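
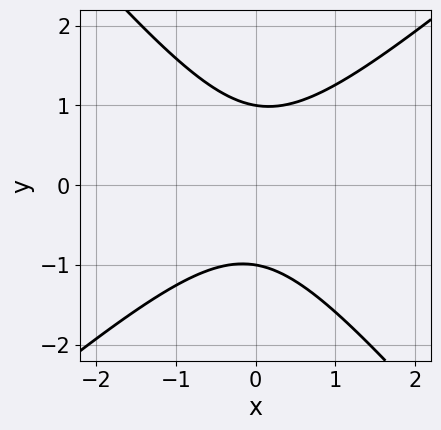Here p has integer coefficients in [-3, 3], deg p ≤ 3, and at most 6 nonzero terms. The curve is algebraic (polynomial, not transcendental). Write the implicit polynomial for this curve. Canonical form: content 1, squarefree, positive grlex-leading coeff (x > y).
3*x^2 - x*y - 3*y^2 + 3

First, the degree is 2 — a generic line meets the curve in up to 2 points.
Next, reading off the gridlines: the curve avoids every integer x-axis point in the box; the y-axis gridline crossings are at y ∈ {-1, 1}.
Finally, matching integer coefficients to the picture gives p.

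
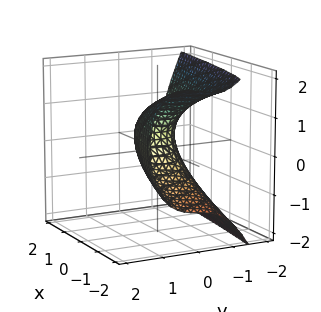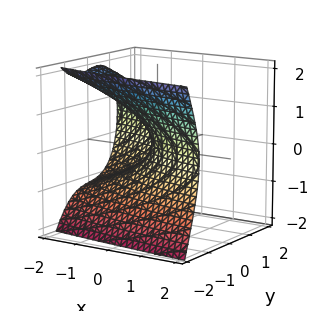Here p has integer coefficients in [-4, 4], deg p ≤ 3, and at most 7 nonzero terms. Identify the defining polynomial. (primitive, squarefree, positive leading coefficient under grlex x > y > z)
3*y^3 - y*z + 3*z^2 + 3*x - 2*z

The degree is 3 — no degree-2 surface has this shape.
From the visible intercepts: it crosses the x-axis at the gridline x = 0; one y-axis crossing is at y = 0; one z-axis crossing is at z = 0.
Together with the visible shape, these determine p as stated.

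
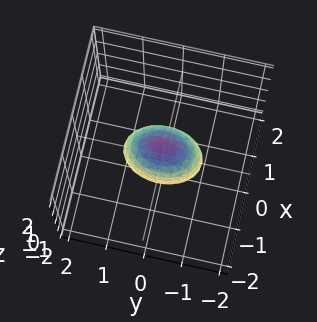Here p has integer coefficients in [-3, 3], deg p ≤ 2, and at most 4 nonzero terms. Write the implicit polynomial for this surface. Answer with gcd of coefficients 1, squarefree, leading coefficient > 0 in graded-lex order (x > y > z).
1. deg p = 2. Bounded and convex; a quadric.
2. Symmetries: the y ↦ −y reflection is a symmetry, so y appears only in even powers; mirror symmetry z ↦ −z ⇒ only even powers of z; mirror symmetry x ↦ −x ⇒ only even powers of x.
3. Reading off the gridlines: among the integer gridlines, it crosses the y-axis at y ∈ {-1, 1}; the z-axis gridline crossings are at z ∈ {-1, 1}.
4. Fitting integer coefficients to these (and the overall shape) gives p.

2*x^2 + y^2 + z^2 - 1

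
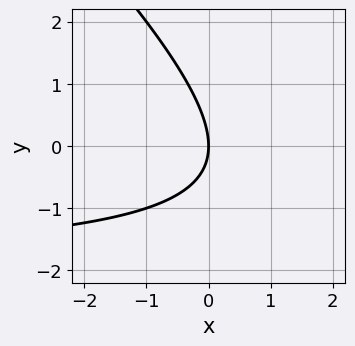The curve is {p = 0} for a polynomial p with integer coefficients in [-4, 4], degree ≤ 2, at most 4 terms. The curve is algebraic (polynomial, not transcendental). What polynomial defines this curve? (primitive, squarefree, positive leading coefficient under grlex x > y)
x*y + y^2 + 2*x

1. deg p = 2. A generic line meets the curve in up to 2 points.
2. Checking where it meets the axes: it crosses the y-axis at the gridline y = 0; it crosses the x-axis at the gridline x = 0.
3. Together with the visible shape, these determine p as stated.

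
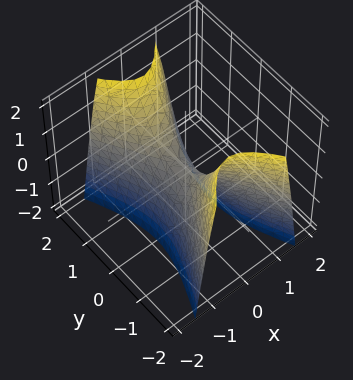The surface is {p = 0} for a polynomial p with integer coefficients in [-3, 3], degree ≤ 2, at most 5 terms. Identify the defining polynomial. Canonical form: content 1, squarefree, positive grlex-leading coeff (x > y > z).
3*x^2 - y^2 + z

deg p = 2. A hyperbolic paraboloid; a quadric.
Symmetries: it's symmetric under y → −y, forcing even powers of y; mirror symmetry x ↦ −x ⇒ only even powers of x.
From the axis intercepts and sections: it meets the y-axis at y = 0 (among the integer gridlines); it meets the z-axis at z = 0 (among the integer gridlines); it crosses the x-axis at the gridline x = 0.
Solving for integer coefficients yields p as stated.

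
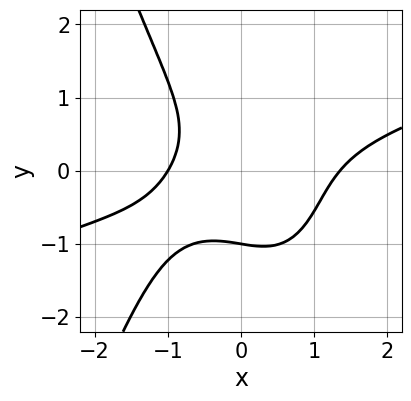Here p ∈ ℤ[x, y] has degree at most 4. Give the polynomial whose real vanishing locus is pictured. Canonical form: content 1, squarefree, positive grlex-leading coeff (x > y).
deg p = 4. The shape is more complex than any degree-3 curve.
From the visible intercepts: one x-axis crossing is at x = -1; one y-axis crossing is at y = -1.
Assembling these constraints gives the stated polynomial.

x^4 - 3*x^3*y - 2*y^3 - x - 2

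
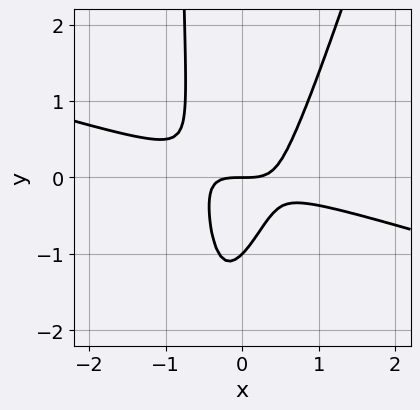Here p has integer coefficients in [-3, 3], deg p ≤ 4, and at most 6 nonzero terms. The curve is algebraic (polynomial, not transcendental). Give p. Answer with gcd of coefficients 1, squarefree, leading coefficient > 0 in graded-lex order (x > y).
(a) The degree is 3 — no degree-2 curve has this shape.
(b) Against the integer gridlines: among the integer gridlines, it crosses the y-axis at y ∈ {-1, 0}; it crosses the x-axis at the gridline x = 0.
(c) Together with the visible shape, these determine p as stated.

x^3 + 3*x^2*y - x*y^2 - y^2 - y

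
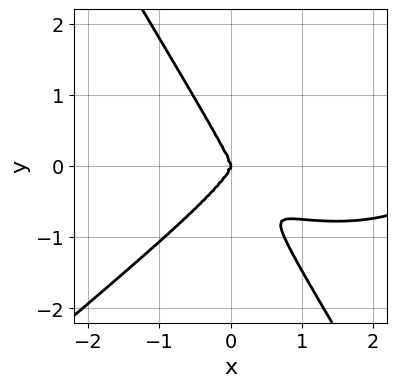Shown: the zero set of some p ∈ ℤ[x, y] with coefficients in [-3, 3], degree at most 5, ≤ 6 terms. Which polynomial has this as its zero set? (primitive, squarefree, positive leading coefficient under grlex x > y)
(a) deg p = 4. A generic line meets the curve in up to 4 points.
(b) Checking where it meets the axes: it meets the y-axis at y = 0 (among the integer gridlines); it crosses the x-axis at the gridline x = 0.
(c) These observations pin down the coefficients.

x^4 + 3*x^2*y^2 - 3*x*y^3 - 3*y^4 - 3*x^3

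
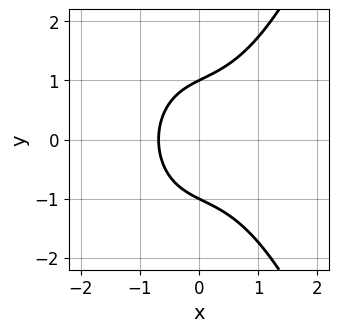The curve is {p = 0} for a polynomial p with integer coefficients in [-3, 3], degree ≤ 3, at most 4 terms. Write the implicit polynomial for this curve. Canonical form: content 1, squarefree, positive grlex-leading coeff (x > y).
x^3 - y^2 + x + 1

1. deg p = 3.
2. Symmetries: mirror symmetry y ↦ −y ⇒ only even powers of y.
3. Checking where it meets the axes: among the integer gridlines, it crosses the y-axis at y ∈ {-1, 1}.
4. These observations pin down the coefficients.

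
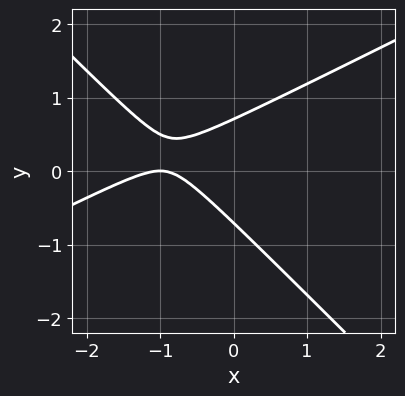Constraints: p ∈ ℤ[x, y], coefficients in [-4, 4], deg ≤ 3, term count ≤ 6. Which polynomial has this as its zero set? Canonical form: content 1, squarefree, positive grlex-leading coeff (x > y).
x^2 - x*y - 2*y^2 + 2*x + 1

deg p = 2. A generic line meets the curve in up to 2 points.
Reading off the gridlines: it meets the x-axis at x = -1 (among the integer gridlines).
Together with the visible shape, these determine p as stated.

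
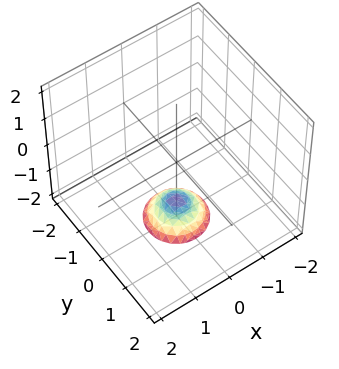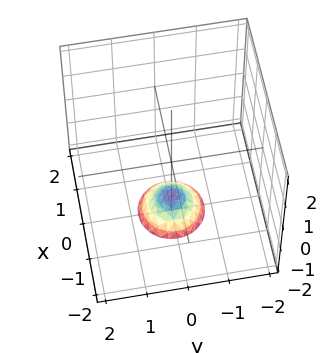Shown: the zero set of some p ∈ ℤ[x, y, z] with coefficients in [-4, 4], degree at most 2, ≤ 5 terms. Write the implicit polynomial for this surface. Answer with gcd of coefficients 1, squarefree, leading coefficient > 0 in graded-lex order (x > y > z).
2*x^2 + 2*y^2 + 2*z + 3

Degree: no degree-1 surface has this shape, so deg p = 2.
By symmetry, the surface is invariant under rotation about z: p = q(x² + y², z).
Reading off the gridlines: it misses every integer gridline on the x-axis; a circular section at z = -2 has radius between 0 and 1; no y-intercept at any integer in the box.
Putting this together gives p.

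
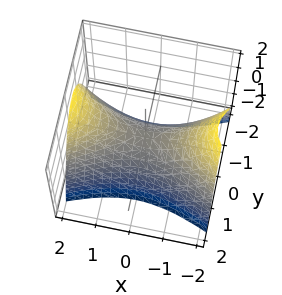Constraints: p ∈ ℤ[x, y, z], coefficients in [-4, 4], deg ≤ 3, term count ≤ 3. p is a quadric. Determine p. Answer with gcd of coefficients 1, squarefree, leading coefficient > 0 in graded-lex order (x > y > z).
x^2 - 3*y^2 - 2*z

First, the degree is 2 — a saddle surface; a quadric.
Then, symmetries: the x ↦ −x reflection is a symmetry, so x appears only in even powers; it's symmetric under y → −y, forcing even powers of y.
Then, from the visible intercepts: it crosses the x-axis at the gridline x = 0; it meets the y-axis at y = 0 (among the integer gridlines); one z-axis crossing is at z = 0.
Finally, together with the visible shape, these determine p as stated.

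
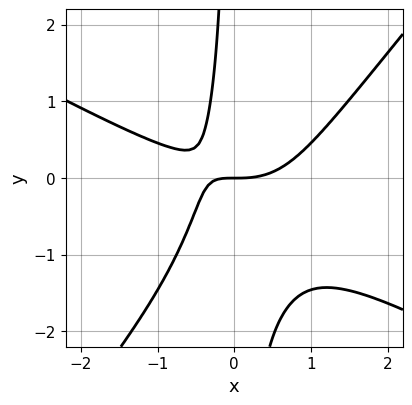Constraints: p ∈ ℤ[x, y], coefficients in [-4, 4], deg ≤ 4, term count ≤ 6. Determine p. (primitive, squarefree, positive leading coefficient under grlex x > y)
2*x^3 + 2*x^2*y - 3*x*y^2 - 3*x*y - 2*y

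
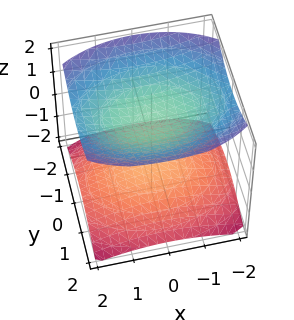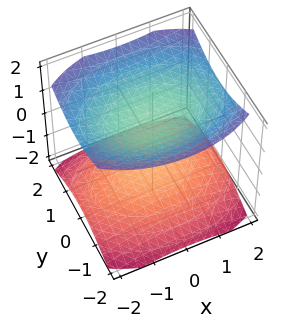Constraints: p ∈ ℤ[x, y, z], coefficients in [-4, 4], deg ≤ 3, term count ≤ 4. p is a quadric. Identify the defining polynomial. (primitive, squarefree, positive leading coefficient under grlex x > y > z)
(a) I count 2 distinct pieces.
(b) The degree is 2 — two sheets facing apart; a quadric.
(c) Symmetries: mirror symmetry z ↦ −z ⇒ only even powers of z; the x ↦ −x reflection is a symmetry, so x appears only in even powers; mirror symmetry y ↦ −y ⇒ only even powers of y.
(d) Observable constraints: the surface avoids every integer x-axis point in the box; among the integer gridlines, it crosses the z-axis at z ∈ {-1, 1}.
(e) Solving for integer coefficients yields p as stated.

x^2 + 2*y^2 - 3*z^2 + 3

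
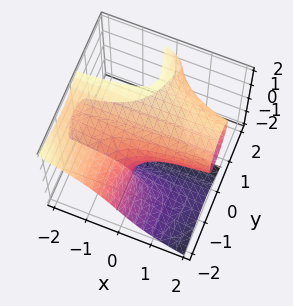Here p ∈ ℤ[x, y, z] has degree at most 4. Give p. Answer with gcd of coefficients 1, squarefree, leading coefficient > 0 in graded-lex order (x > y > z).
1. The degree is 3 — the shape is more complex than any degree-2 surface.
2. Observable constraints: it meets the z-axis at z = 0 (among the integer gridlines); the visible y-axis segment lies entirely on the surface; every point of the x-axis in the box is on the surface.
3. Matching integer coefficients to the picture gives p.

2*x*y^2 + y^2*z + z^3 - 2*y*z - 3*z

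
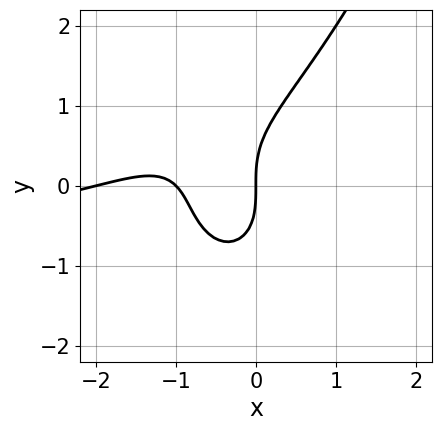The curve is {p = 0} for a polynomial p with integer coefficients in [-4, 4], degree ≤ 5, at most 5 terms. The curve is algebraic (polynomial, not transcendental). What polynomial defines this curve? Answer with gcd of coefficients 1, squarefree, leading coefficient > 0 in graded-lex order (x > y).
x^3*y + x^3 - y^3 + 3*x^2 + 2*x

The degree is 4 — the shape is more complex than any degree-3 curve.
Reading off the gridlines: one y-axis crossing is at y = 0; among the integer gridlines, it crosses the x-axis at x ∈ {-2, -1, 0}.
Together with the visible shape, these determine p as stated.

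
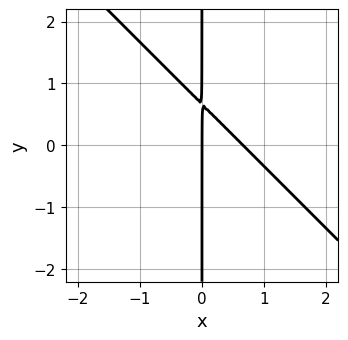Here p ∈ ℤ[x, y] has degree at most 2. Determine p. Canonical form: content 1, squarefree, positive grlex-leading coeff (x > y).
(a) The degree is 2 — no degree-1 curve has this shape.
(b) From the axis intercepts and sections: it meets the x-axis at x = 0 (among the integer gridlines); every point of the y-axis in the box is on the curve.
(c) Matching integer coefficients to the picture gives p.

3*x^2 + 3*x*y - 2*x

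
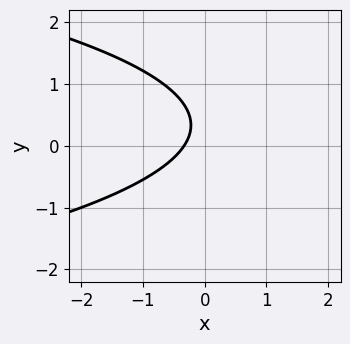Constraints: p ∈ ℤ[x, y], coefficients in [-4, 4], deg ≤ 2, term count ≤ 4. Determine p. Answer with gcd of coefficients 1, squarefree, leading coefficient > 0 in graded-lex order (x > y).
3*y^2 + 3*x - 2*y + 1

1. The degree is 2 — no degree-1 curve has this shape.
2. Checking where it meets the axes: it misses every integer gridline on the y-axis.
3. These observations pin down the coefficients.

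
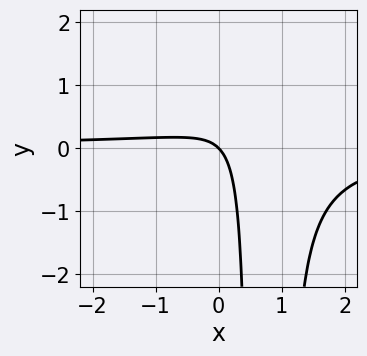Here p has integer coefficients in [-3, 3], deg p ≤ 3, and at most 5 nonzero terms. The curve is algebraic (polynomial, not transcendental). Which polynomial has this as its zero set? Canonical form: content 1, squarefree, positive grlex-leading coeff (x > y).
2*x^2*y - 3*x*y + x + y

Degree: a generic line meets the curve in up to 3 points, so deg p = 3.
From the visible intercepts: one x-axis crossing is at x = 0; it crosses the y-axis at the gridline y = 0.
Together with the visible shape, these determine p as stated.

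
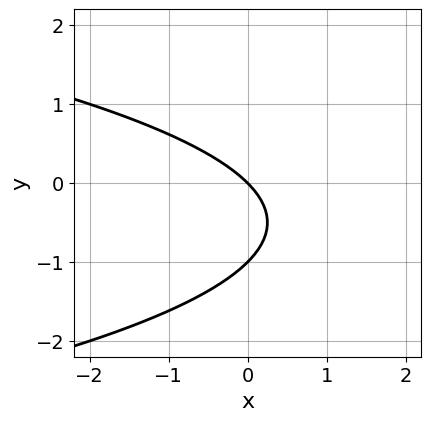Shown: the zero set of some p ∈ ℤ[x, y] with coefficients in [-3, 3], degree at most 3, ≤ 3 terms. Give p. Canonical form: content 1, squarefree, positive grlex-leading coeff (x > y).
y^2 + x + y

(a) The degree is 2 — a generic line meets the curve in up to 2 points.
(b) Observable constraints: the y-axis gridline crossings are at y ∈ {-1, 0}; it crosses the x-axis at the gridline x = 0.
(c) Together with the visible shape, these determine p as stated.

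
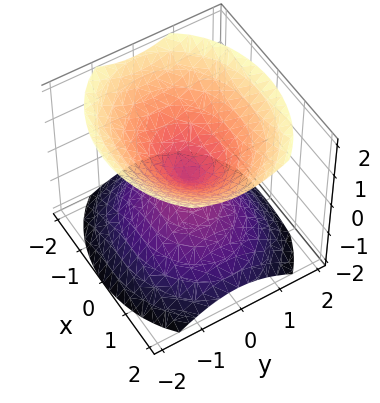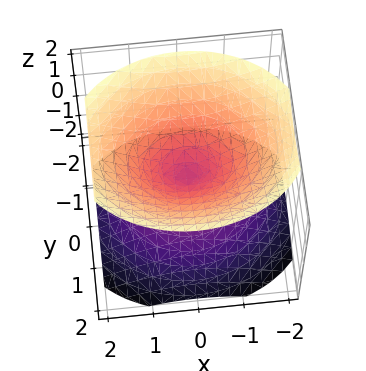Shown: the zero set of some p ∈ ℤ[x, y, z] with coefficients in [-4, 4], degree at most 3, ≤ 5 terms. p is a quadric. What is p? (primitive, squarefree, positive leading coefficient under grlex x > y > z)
(a) I count 2 distinct pieces. Treating them together as one polynomial.
(b) The degree is 2 — two nappes meeting at a single point; a quadric.
(c) Symmetries: the y ↦ −y reflection is a symmetry, so y appears only in even powers; the x ↦ −x reflection is a symmetry, so x appears only in even powers; it's symmetric under z → −z, forcing even powers of z.
(d) From the visible intercepts: it crosses the y-axis at the gridline y = 0; it crosses the z-axis at the gridline z = 0.
(e) The integer polynomial consistent with all of this is the stated p.

2*x^2 + 3*y^2 - 3*z^2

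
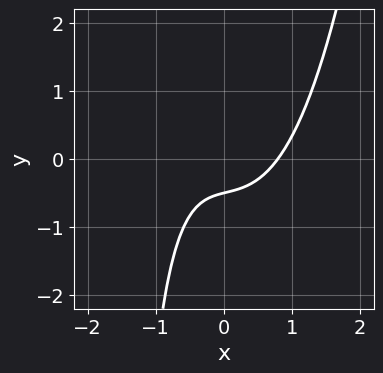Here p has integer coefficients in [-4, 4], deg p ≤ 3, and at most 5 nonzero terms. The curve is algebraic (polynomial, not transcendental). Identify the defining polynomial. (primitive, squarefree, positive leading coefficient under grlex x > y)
2*x^3 - x*y - 2*y - 1

1. deg p = 3. A generic line meets the curve in up to 3 points.
2. The integer polynomial consistent with all of this is the stated p.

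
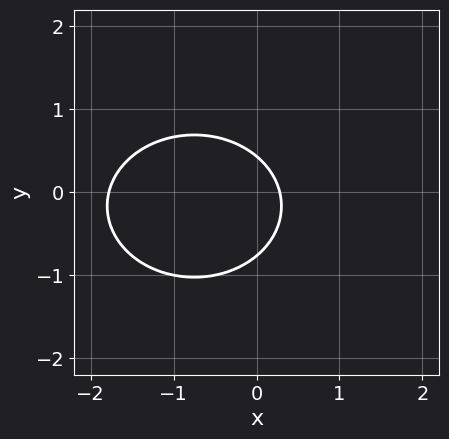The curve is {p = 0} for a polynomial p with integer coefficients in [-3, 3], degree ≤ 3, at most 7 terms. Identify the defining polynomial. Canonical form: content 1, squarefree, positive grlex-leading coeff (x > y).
(a) The degree is 2 — the shape is more complex than any degree-1 curve.
(b) Solving for integer coefficients yields p as stated.

2*x^2 + 3*y^2 + 3*x + y - 1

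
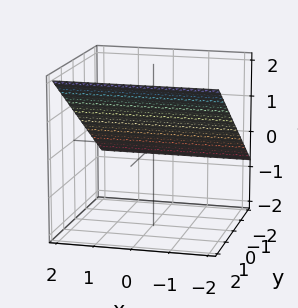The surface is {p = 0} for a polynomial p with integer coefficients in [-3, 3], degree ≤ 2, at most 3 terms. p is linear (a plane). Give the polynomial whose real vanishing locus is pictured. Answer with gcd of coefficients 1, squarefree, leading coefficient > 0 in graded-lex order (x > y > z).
2*y - 3*z + 2

1. deg p = 1. The surface is flat (a plane).
2. Checking where it meets the axes: it crosses the y-axis at the gridline y = -1; it misses every integer gridline on the x-axis.
3. These observations pin down the coefficients.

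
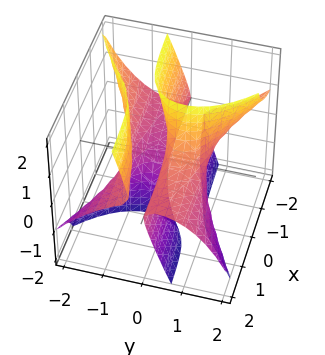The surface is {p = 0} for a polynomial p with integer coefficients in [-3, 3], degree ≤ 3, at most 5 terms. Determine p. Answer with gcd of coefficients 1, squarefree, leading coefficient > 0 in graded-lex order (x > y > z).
1. deg p = 3. A generic line meets the surface in up to 3 points.
2. Observable constraints: among the integer gridlines, it crosses the y-axis at y ∈ {-1, 0, 1}; the visible x-axis segment lies entirely on the surface; the visible z-axis segment lies entirely on the surface.
3. The integer polynomial consistent with all of this is the stated p.

3*x*y*z + x*z^2 + 2*y^3 - 2*y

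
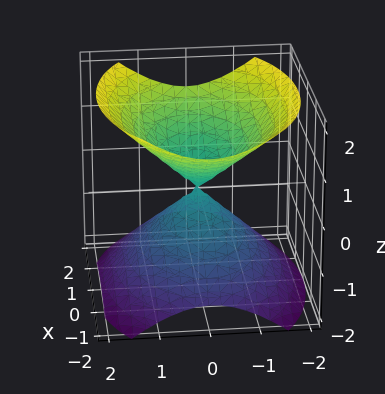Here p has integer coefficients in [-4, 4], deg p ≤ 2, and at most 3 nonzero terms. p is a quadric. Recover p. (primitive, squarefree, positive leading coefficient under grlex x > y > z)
x^2 + 2*y^2 - 2*z^2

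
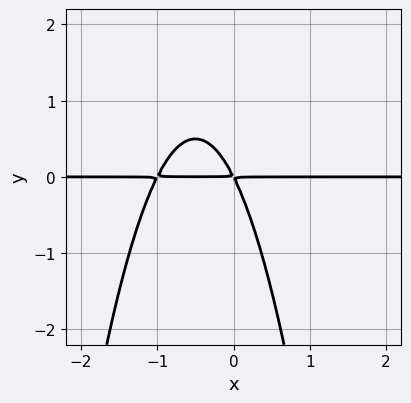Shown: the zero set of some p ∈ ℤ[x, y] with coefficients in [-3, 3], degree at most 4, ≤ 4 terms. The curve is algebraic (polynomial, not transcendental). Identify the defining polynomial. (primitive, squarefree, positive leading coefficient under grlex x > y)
2*x^2*y + 2*x*y + y^2

deg p = 3.
From the axis intercepts and sections: the visible x-axis segment lies entirely on the curve.
Putting this together gives p.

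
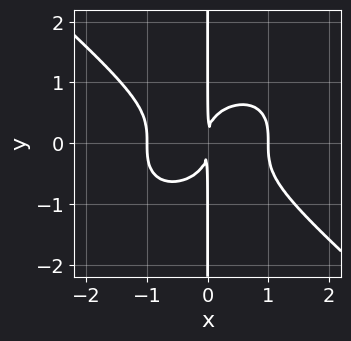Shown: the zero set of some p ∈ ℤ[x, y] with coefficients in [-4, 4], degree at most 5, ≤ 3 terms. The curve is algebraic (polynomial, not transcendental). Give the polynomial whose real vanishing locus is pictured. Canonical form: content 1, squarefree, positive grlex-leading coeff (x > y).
(a) deg p = 4. The shape is more complex than any degree-3 curve.
(b) Reading off the gridlines: the visible y-axis segment lies entirely on the curve; the x-axis gridline crossings are at x ∈ {-1, 1}.
(c) The integer polynomial consistent with all of this is the stated p.

2*x^4 + 3*x*y^3 - 2*x^2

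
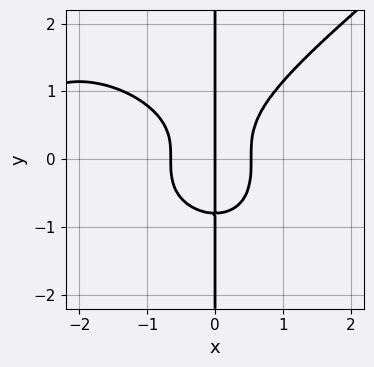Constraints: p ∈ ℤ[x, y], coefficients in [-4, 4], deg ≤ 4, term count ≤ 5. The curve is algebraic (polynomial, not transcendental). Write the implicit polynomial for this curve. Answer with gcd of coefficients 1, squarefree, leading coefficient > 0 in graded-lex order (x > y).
(a) deg p = 4.
(b) Reading off the gridlines: every point of the y-axis in the box is on the curve; one x-axis crossing is at x = 0.
(c) Putting this together gives p.

x^4 - 2*x*y^3 + 3*x^3 - x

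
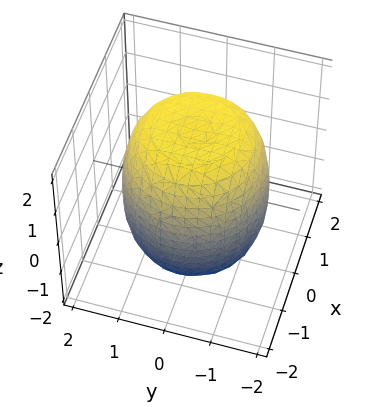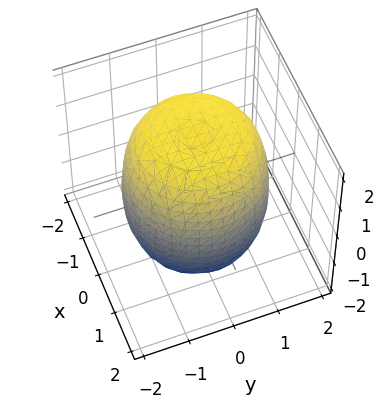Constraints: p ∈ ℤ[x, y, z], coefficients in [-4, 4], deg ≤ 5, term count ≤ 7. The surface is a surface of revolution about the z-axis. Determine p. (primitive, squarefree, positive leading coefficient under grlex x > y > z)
First, the degree is 4 — the shape is more complex than any degree-3 surface.
Next, symmetry: the z-axis is an axis of rotation, so x and y enter only as x² + y².
Next, observable constraints: a circular section at z = 0 has radius between 1 and 2.
Finally, matching integer coefficients to the picture gives p.

x^4 + 2*x^2*y^2 + y^4 - x^2 - y^2 + z^2 - 3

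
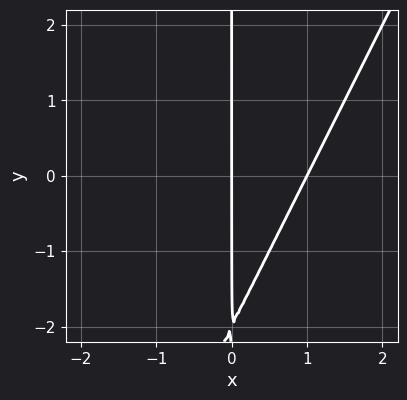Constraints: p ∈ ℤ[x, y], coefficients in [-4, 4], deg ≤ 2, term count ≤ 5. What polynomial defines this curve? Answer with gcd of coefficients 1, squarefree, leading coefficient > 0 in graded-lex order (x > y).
2*x^2 - x*y - 2*x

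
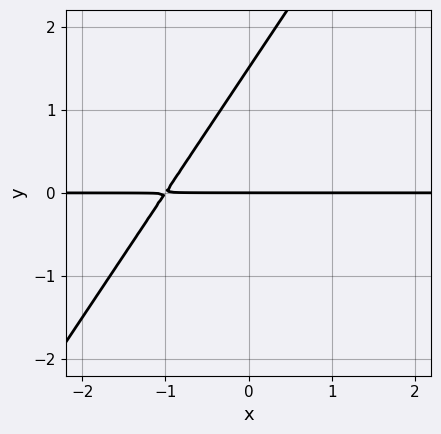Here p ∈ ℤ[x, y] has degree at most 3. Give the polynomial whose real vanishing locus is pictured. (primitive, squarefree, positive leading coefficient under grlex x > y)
3*x*y - 2*y^2 + 3*y

(a) The degree is 2 — no degree-1 curve has this shape.
(b) From the visible intercepts: the visible x-axis segment lies entirely on the curve; it crosses the y-axis at the gridline y = 0.
(c) Fitting integer coefficients to these (and the overall shape) gives p.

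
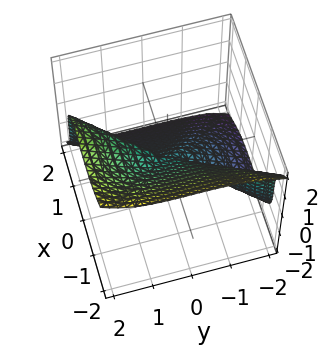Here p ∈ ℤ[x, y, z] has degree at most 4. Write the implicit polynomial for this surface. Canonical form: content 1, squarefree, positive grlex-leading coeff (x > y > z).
3*x^3 - y^3 + 3*z^3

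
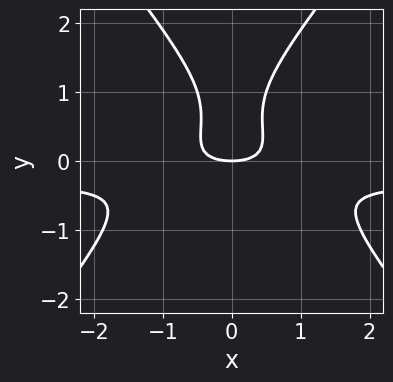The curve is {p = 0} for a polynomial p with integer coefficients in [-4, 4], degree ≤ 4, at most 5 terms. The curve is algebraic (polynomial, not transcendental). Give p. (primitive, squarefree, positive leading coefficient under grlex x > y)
3*x^2*y - 2*y^3 + x^2 + 3*y^2 - 2*y

First, deg p = 3.
Then, symmetries: mirror symmetry x ↦ −x ⇒ only even powers of x.
Then, from the visible intercepts: it meets the y-axis at y = 0 (among the integer gridlines); it meets the x-axis at x = 0 (among the integer gridlines).
Finally, assembling these constraints gives the stated polynomial.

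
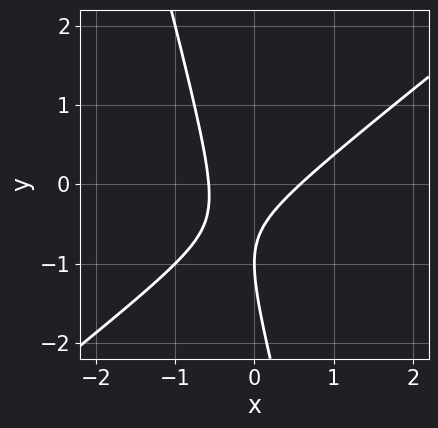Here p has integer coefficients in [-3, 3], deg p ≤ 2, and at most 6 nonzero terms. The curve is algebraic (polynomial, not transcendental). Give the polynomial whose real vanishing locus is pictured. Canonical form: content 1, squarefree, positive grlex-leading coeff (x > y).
3*x^2 - 3*x*y - y^2 - 2*y - 1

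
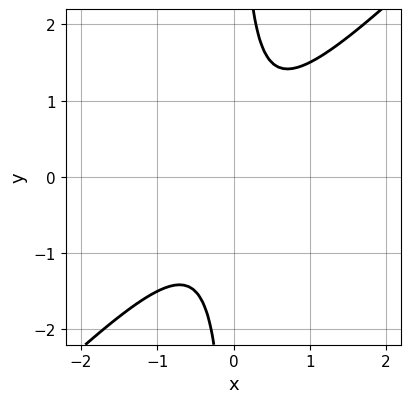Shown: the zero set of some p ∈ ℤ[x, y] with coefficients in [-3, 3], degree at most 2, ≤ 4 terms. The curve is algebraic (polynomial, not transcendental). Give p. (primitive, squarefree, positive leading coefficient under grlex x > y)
First, the degree is 2 — a generic line meets the curve in up to 2 points.
Next, reading off the gridlines: no x-intercept at any integer in the box; it misses every integer gridline on the y-axis.
Finally, putting this together gives p.

2*x^2 - 2*x*y + 1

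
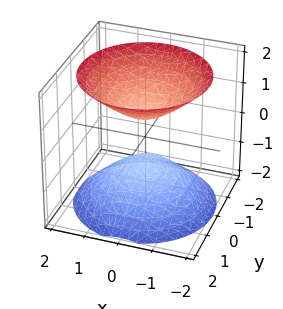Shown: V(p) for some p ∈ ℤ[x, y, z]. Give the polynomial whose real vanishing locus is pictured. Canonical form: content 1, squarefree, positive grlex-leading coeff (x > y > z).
(a) I count 2 distinct pieces. Treating them together as one polynomial.
(b) Degree: two separate bowl-shaped sheets opening away from each other; a quadric, so deg p = 2.
(c) Symmetries: mirror symmetry z ↦ −z ⇒ only even powers of z; the surface is invariant under rotation about z: p = q(x² + y², z).
(d) Against the integer gridlines: it misses every integer gridline on the x-axis; a circular section at z = -2 has radius between 1 and 2.
(e) Putting this together gives p.

2*x^2 + 2*y^2 - 2*z^2 + 1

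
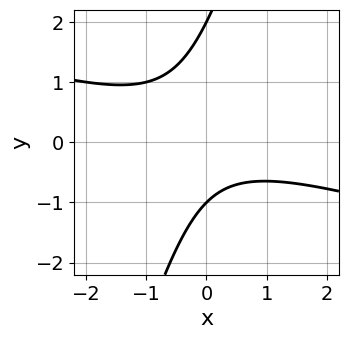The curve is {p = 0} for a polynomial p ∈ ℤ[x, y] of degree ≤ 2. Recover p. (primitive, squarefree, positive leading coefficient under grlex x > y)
x^2 + 3*x*y - y^2 + y + 2

1. The degree is 2 — the shape is more complex than any degree-1 curve.
2. From the visible intercepts: no x-intercept at any integer in the box; the y-axis gridline crossings are at y ∈ {-1, 2}.
3. Putting this together gives p.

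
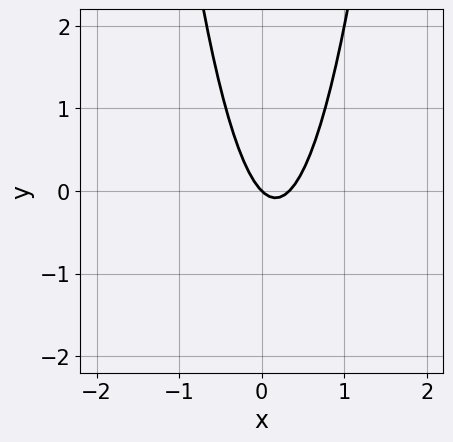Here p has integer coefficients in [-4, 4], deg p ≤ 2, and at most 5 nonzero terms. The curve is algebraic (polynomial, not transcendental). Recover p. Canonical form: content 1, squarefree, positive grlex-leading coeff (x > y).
First, degree: no degree-1 curve has this shape, so deg p = 2.
Next, from the axis intercepts and sections: it meets the x-axis at x = 0 (among the integer gridlines); it meets the y-axis at y = 0 (among the integer gridlines).
Finally, matching integer coefficients to the picture gives p.

3*x^2 - x - y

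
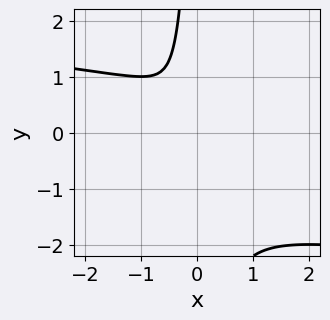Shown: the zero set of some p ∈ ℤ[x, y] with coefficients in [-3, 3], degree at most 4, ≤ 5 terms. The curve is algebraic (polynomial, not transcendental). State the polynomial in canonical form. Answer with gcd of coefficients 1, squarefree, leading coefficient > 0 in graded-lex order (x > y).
(a) The degree is 4 — no degree-3 curve has this shape.
(b) Solving for integer coefficients yields p as stated.

x*y^3 + x*y^2 + x^2 + y^2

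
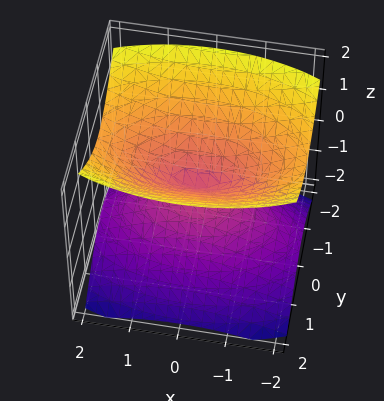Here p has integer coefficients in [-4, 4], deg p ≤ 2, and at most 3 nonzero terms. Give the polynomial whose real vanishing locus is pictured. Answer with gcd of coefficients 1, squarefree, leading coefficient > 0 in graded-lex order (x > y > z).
First, there are 2 components. Treating them together as one polynomial.
Then, the degree is 2 — two nappes meeting at a single point; a quadric.
Next, symmetries: the y ↦ −y reflection is a symmetry, so y appears only in even powers; the x ↦ −x reflection is a symmetry, so x appears only in even powers; mirror symmetry z ↦ −z ⇒ only even powers of z.
Then, from the axis intercepts and sections: one y-axis crossing is at y = 0; it meets the z-axis at z = 0 (among the integer gridlines); it crosses the x-axis at the gridline x = 0.
Finally, these observations pin down the coefficients.

x^2 + 3*y^2 - 3*z^2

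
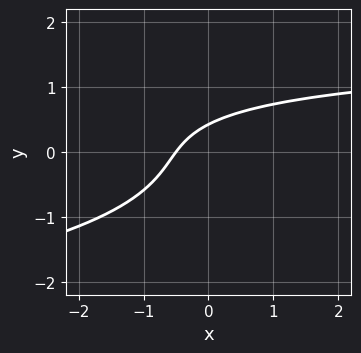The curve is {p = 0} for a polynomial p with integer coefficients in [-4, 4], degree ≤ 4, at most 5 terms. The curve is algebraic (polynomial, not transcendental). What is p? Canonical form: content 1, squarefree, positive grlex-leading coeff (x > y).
2*y^3 + x*y - 2*x + 2*y - 1

1. Degree: the shape is more complex than any degree-2 curve, so deg p = 3.
2. Matching integer coefficients to the picture gives p.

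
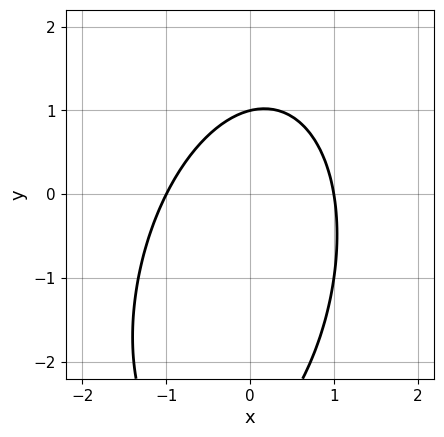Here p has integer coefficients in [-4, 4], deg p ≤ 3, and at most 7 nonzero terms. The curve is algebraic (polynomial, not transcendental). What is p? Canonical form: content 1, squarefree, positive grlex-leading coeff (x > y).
3*x^2 - x*y + y^2 + 2*y - 3

deg p = 2.
Reading off the gridlines: one y-axis crossing is at y = 1; among the integer gridlines, it crosses the x-axis at x ∈ {-1, 1}.
The integer polynomial consistent with all of this is the stated p.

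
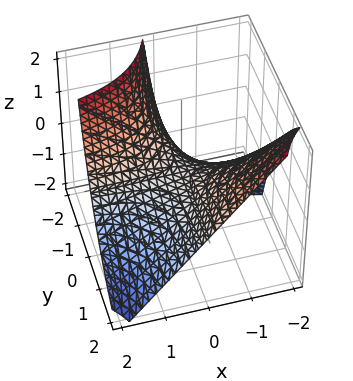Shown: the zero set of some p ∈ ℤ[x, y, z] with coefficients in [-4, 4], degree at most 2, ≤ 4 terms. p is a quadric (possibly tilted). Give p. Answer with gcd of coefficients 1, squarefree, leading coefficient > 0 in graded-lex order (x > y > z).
First, the degree is 2 — the shape is more complex than any degree-1 surface.
Next, observable constraints: one z-axis crossing is at z = 0; the visible x-axis segment lies entirely on the surface; every point of the y-axis in the box is on the surface.
Finally, the integer polynomial consistent with all of this is the stated p.

3*x*y + y*z + 3*z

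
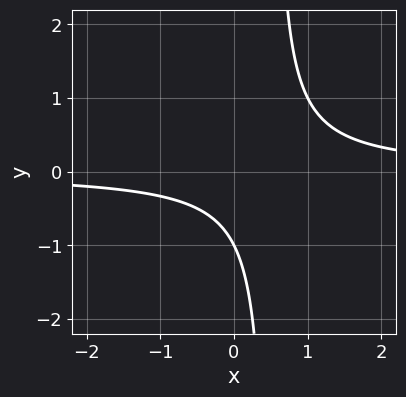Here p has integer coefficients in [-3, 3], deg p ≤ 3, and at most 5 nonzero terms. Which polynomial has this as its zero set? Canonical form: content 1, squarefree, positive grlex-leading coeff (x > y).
The degree is 2 — a generic line meets the curve in up to 2 points.
Observable constraints: it crosses the y-axis at the gridline y = -1; the curve avoids every integer x-axis point in the box.
The integer polynomial consistent with all of this is the stated p.

2*x*y - y - 1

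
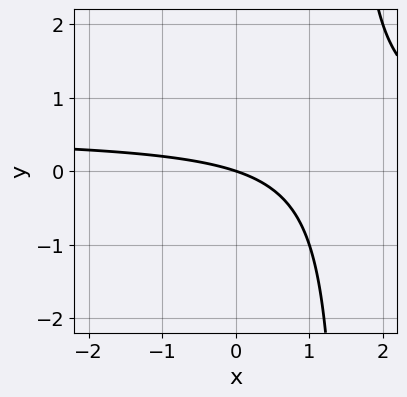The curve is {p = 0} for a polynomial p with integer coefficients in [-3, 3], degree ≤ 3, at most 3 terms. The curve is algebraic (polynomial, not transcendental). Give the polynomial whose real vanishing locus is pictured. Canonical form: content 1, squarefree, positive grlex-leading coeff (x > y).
2*x*y - x - 3*y

1. Degree: no degree-1 curve has this shape, so deg p = 2.
2. Checking where it meets the axes: it crosses the x-axis at the gridline x = 0; it meets the y-axis at y = 0 (among the integer gridlines).
3. Solving for integer coefficients yields p as stated.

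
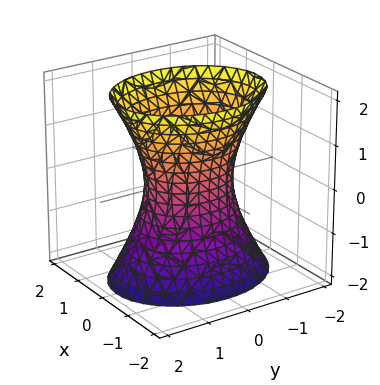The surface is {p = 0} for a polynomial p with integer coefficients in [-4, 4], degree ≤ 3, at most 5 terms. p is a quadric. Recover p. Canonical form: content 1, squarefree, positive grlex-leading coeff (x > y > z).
Degree: an hourglass — one-sheet hyperboloid; a quadric, so deg p = 2.
Symmetries: the z ↦ −z reflection is a symmetry, so z appears only in even powers; mirror symmetry x ↦ −x ⇒ only even powers of x; mirror symmetry y ↦ −y ⇒ only even powers of y.
Checking where it meets the axes: among the integer gridlines, it crosses the y-axis at y ∈ {-1, 1}; no z-intercept at any integer in the box.
Assembling these constraints gives the stated polynomial.

3*x^2 + 2*y^2 - z^2 - 2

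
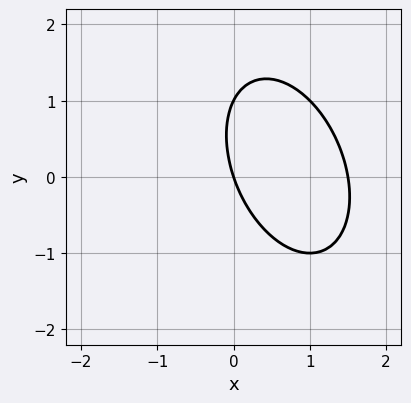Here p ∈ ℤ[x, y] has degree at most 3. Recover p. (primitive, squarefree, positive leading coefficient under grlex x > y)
First, deg p = 2.
Next, from the axis intercepts and sections: one x-axis crossing is at x = 0; the y-axis gridline crossings are at y ∈ {0, 1}.
Finally, together with the visible shape, these determine p as stated.

2*x^2 + x*y + y^2 - 3*x - y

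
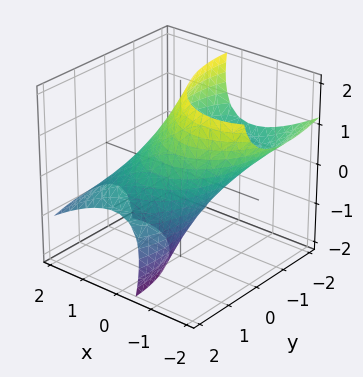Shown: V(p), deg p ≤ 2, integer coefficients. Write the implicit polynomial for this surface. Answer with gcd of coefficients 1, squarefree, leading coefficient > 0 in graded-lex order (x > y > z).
2*x^2 + 3*x*z + y^2 + 2*y*z + z^2 - 3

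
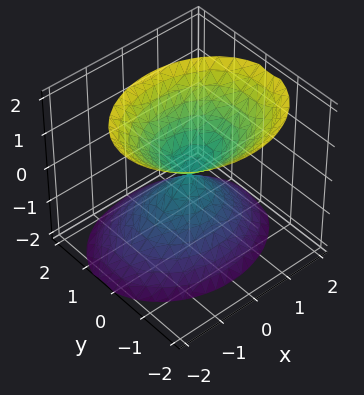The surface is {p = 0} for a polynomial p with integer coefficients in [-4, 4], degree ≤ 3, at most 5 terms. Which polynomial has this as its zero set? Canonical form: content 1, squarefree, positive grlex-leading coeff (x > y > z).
2*x^2 + 3*y^2 + y*z - 2*z^2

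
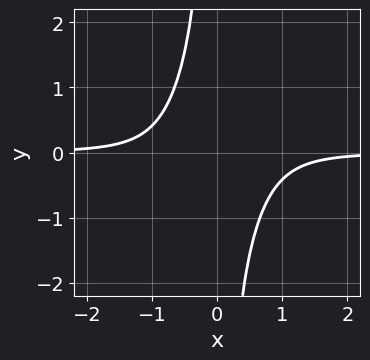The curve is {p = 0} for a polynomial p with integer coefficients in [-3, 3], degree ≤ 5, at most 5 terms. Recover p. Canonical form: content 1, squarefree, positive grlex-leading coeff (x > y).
1. Degree: a generic line meets the curve in up to 4 points, so deg p = 4.
2. From the visible intercepts: no x-intercept at any integer in the box; it misses every integer gridline on the y-axis.
3. Assembling these constraints gives the stated polynomial.

2*x^3*y - x^2*y^2 + 1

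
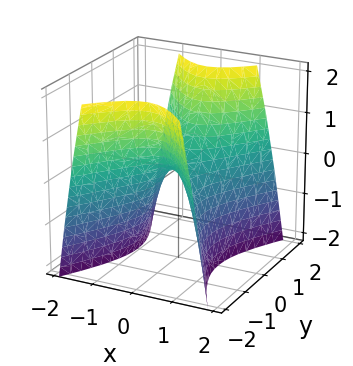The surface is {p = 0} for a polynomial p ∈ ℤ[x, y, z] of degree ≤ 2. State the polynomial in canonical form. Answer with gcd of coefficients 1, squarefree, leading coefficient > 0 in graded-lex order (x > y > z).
2*x^2 - y^2 + z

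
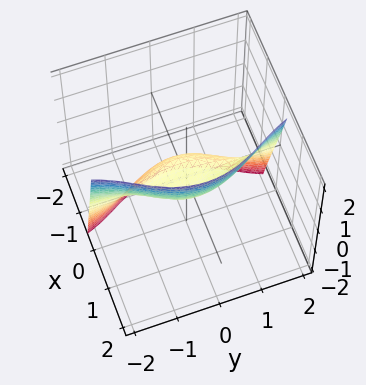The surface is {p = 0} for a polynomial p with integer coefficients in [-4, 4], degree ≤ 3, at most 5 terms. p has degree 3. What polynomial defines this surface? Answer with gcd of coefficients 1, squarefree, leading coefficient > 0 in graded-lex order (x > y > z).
x^3 + x*y^2 - z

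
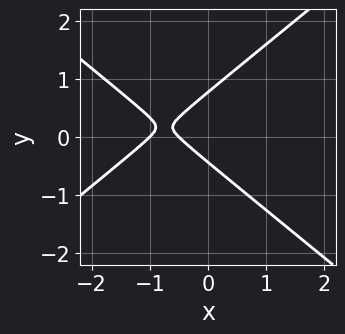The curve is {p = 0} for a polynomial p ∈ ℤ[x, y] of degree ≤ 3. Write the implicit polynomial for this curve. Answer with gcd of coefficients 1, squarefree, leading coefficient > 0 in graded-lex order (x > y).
(a) The degree is 2 — no degree-1 curve has this shape.
(b) Against the integer gridlines: it crosses the x-axis at the gridline x = -1.
(c) Together with the visible shape, these determine p as stated.

2*x^2 - 3*y^2 + 3*x + y + 1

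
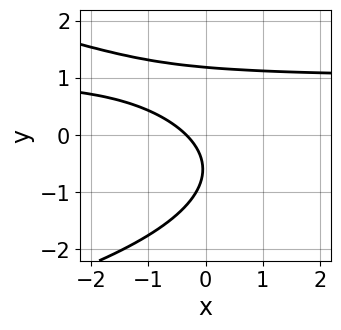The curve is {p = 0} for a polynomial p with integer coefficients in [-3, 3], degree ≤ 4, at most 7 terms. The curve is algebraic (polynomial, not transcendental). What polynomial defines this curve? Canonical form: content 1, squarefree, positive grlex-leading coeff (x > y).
First, deg p = 3.
Finally, the integer polynomial consistent with all of this is the stated p.

2*y^3 + 3*x*y - 3*x - 2*y - 1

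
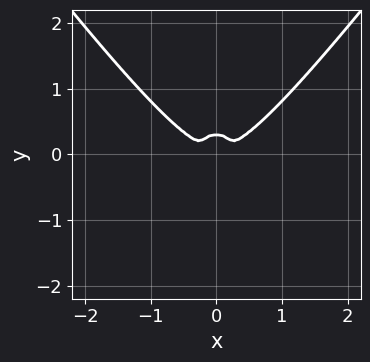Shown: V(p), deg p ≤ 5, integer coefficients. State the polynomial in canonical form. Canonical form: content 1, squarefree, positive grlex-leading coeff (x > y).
3*x^4 - y^4 - 2*x^2*y - 3*y^3 + y^2

First, degree: the shape is more complex than any degree-3 curve, so deg p = 4.
Next, symmetries: it's symmetric under x → −x, forcing even powers of x.
Finally, these observations pin down the coefficients.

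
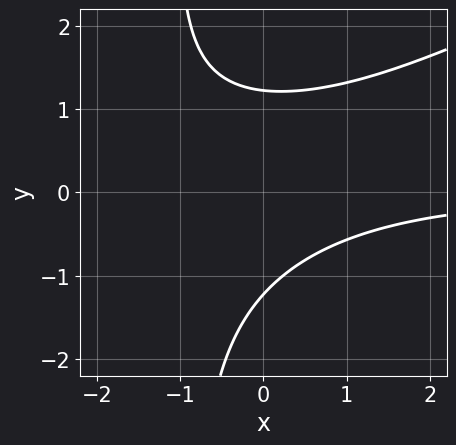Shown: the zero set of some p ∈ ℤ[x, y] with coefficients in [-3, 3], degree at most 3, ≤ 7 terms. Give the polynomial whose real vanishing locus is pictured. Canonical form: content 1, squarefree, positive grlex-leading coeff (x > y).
x^2*y - 2*x*y^2 + 2*x*y - 2*y^2 + 3

deg p = 3. A generic line meets the curve in up to 3 points.
From the axis intercepts and sections: it misses every integer gridline on the x-axis.
Fitting integer coefficients to these (and the overall shape) gives p.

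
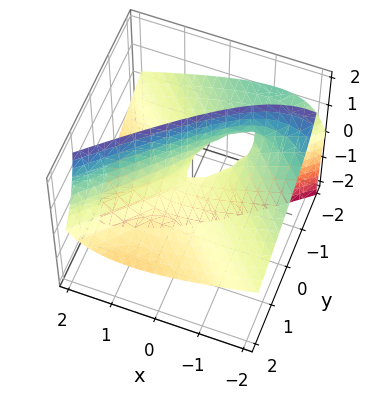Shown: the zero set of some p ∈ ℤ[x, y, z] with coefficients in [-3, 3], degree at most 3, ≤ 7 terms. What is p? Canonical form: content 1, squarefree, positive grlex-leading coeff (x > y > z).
deg p = 2.
Observable constraints: it meets the x-axis at x = 0 (among the integer gridlines); it crosses the z-axis at the gridline z = 0; one y-axis crossing is at y = 0.
Matching integer coefficients to the picture gives p.

x^2 + 2*x*z - y^2 - 3*y*z - z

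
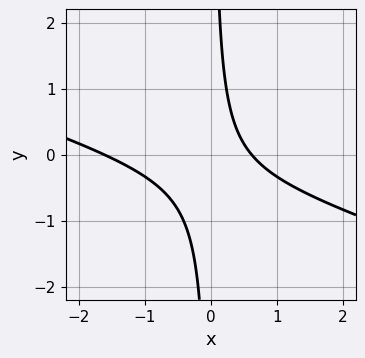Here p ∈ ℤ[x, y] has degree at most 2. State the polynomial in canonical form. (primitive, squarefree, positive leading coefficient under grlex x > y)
x^2 + 3*x*y + x - 1

First, the degree is 2 — no degree-1 curve has this shape.
Then, observable constraints: it misses every integer gridline on the y-axis.
Finally, the integer polynomial consistent with all of this is the stated p.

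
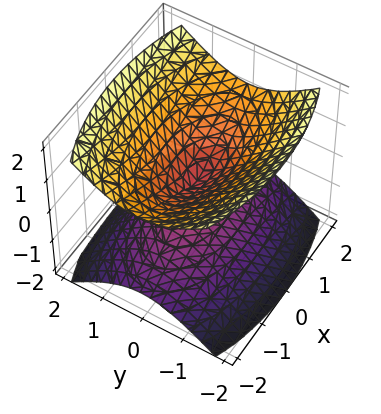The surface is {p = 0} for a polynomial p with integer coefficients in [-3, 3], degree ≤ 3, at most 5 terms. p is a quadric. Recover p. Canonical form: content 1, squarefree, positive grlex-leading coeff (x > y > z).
There are 2 components.
The degree is 2 — a double cone through the origin; a quadric.
Symmetries: it's symmetric under x → −x, forcing even powers of x; mirror symmetry y ↦ −y ⇒ only even powers of y; it's symmetric under z → −z, forcing even powers of z.
From the visible intercepts: it crosses the x-axis at the gridline x = 0; one y-axis crossing is at y = 0; one z-axis crossing is at z = 0.
Assembling these constraints gives the stated polynomial.

x^2 + 3*y^2 - 3*z^2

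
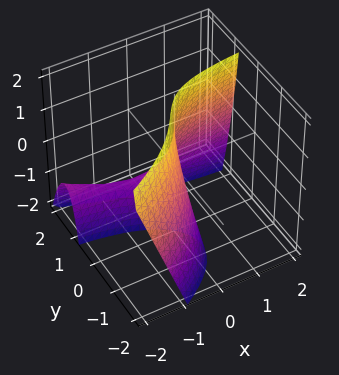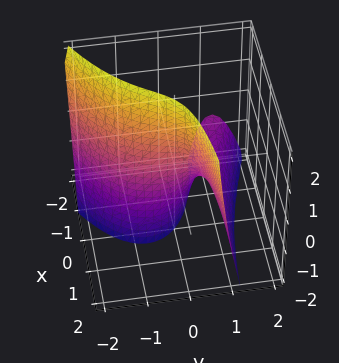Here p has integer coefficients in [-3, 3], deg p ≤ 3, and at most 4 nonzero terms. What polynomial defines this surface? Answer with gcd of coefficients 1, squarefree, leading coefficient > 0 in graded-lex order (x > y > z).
1. Degree: a generic line meets the surface in up to 3 points, so deg p = 3.
2. From the visible intercepts: every point of the z-axis in the box is on the surface; it meets the y-axis at y = 0 (among the integer gridlines); it meets the x-axis at x = 0 (among the integer gridlines).
3. Solving for integer coefficients yields p as stated.

y^3 + 2*x*y + y*z - 2*x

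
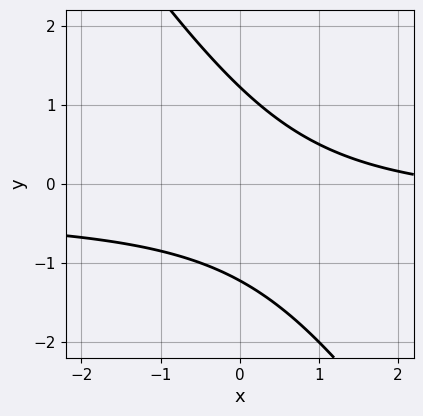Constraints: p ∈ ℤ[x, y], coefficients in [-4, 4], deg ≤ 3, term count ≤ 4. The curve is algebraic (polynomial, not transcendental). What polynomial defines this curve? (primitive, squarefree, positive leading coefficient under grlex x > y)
3*x*y + 2*y^2 + x - 3

1. The degree is 2 — the shape is more complex than any degree-1 curve.
2. From the axis intercepts and sections: it misses every integer gridline on the x-axis.
3. Matching integer coefficients to the picture gives p.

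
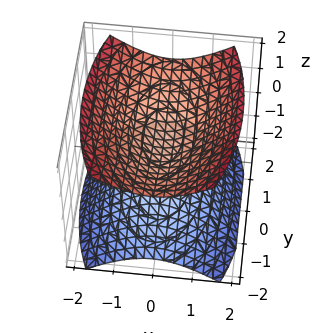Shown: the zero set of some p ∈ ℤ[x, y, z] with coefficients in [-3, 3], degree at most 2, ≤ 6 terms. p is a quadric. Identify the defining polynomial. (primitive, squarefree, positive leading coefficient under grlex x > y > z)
3*x^2 + y^2 - 3*z^2 + 1

(a) I count 2 distinct pieces.
(b) Degree: two separate bowl-shaped sheets opening away from each other; a quadric, so deg p = 2.
(c) Symmetries: it's symmetric under z → −z, forcing even powers of z; mirror symmetry y ↦ −y ⇒ only even powers of y; it's symmetric under x → −x, forcing even powers of x.
(d) Observable constraints: it misses every integer gridline on the x-axis; the surface avoids every integer y-axis point in the box.
(e) Matching integer coefficients to the picture gives p.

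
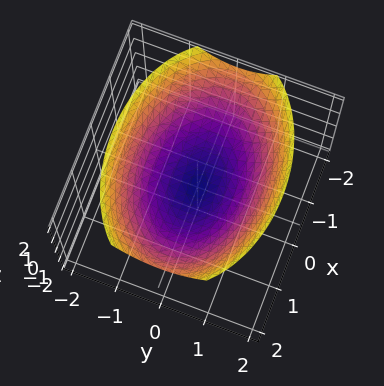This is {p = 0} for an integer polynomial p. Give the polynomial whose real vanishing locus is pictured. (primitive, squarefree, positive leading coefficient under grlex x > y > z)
1. The degree is 2 — a paraboloid; a quadric.
2. Symmetries: it's symmetric under y → −y, forcing even powers of y; it's symmetric under x → −x, forcing even powers of x.
3. From the visible intercepts: one y-axis crossing is at y = 0; it crosses the x-axis at the gridline x = 0; it meets the z-axis at z = 0 (among the integer gridlines).
4. Assembling these constraints gives the stated polynomial.

x^2 + 2*y^2 - 3*z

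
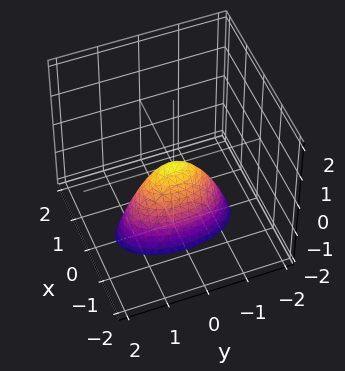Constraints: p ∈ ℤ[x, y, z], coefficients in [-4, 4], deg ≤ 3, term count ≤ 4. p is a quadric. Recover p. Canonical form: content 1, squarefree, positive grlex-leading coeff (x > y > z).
3*x^2 + y^2 + z

deg p = 2. A paraboloid; a quadric.
Symmetries: the y ↦ −y reflection is a symmetry, so y appears only in even powers; the x ↦ −x reflection is a symmetry, so x appears only in even powers.
Observable constraints: it crosses the x-axis at the gridline x = 0; it crosses the z-axis at the gridline z = 0.
Matching integer coefficients to the picture gives p.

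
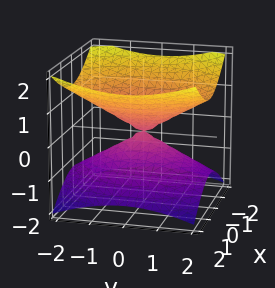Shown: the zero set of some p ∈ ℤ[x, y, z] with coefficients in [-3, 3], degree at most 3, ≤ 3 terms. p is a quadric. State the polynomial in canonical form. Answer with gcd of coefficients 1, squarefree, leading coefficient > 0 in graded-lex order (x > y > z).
deg p = 2. Two nappes meeting at a single point; a quadric.
Symmetries: the y ↦ −y reflection is a symmetry, so y appears only in even powers; it's symmetric under x → −x, forcing even powers of x; the z ↦ −z reflection is a symmetry, so z appears only in even powers.
From the visible intercepts: it crosses the y-axis at the gridline y = 0; it crosses the z-axis at the gridline z = 0; one x-axis crossing is at x = 0.
Matching integer coefficients to the picture gives p.

2*x^2 + y^2 - 3*z^2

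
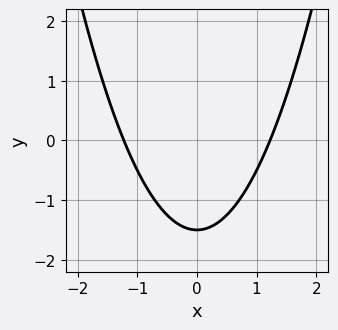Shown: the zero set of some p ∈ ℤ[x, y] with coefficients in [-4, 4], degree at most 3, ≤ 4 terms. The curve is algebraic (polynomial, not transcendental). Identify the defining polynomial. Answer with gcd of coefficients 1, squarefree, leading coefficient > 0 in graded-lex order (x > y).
2*x^2 - 2*y - 3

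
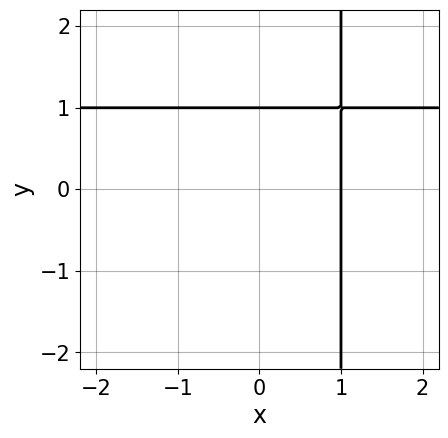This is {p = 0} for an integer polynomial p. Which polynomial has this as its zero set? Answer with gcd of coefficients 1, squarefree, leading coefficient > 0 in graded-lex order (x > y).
First, degree: no degree-1 curve has this shape, so deg p = 2.
Next, from the visible intercepts: one x-axis crossing is at x = 1; one y-axis crossing is at y = 1.
Finally, solving for integer coefficients yields p as stated.

x*y - x - y + 1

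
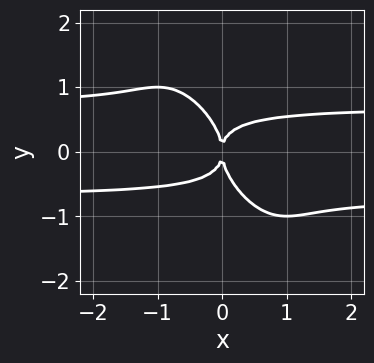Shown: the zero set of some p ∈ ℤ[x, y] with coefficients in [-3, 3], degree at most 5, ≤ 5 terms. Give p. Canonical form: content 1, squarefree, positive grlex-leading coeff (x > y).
2*x^2*y^2 + 2*x*y^3 + y^4 - x^2

1. deg p = 4.
2. From the axis intercepts and sections: it crosses the x-axis at the gridline x = 0; one y-axis crossing is at y = 0.
3. These observations pin down the coefficients.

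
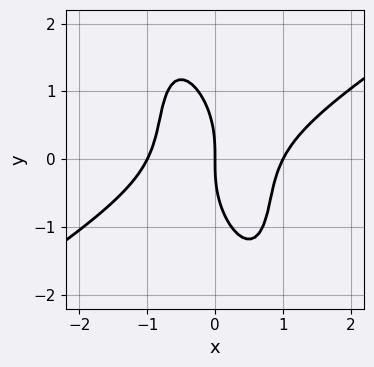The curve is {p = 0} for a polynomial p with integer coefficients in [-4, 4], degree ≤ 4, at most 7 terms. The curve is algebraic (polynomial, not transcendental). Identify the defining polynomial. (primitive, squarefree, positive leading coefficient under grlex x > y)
3*x^3 - 3*x^2*y - 2*x*y^2 - y^3 - 3*x

(a) The degree is 3 — a generic line meets the curve in up to 3 points.
(b) Checking where it meets the axes: among the integer gridlines, it crosses the x-axis at x ∈ {-1, 0, 1}; one y-axis crossing is at y = 0.
(c) These observations pin down the coefficients.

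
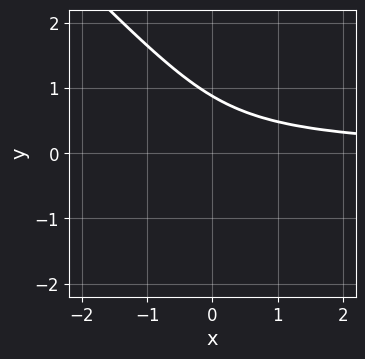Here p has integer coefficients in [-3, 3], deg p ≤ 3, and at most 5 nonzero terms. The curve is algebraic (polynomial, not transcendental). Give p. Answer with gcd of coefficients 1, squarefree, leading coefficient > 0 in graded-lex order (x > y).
3*x*y^2 + 3*y^3 + 2*x*y - 2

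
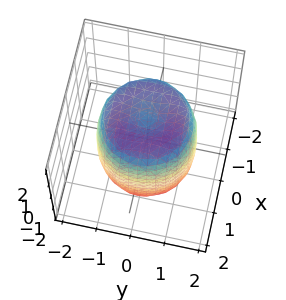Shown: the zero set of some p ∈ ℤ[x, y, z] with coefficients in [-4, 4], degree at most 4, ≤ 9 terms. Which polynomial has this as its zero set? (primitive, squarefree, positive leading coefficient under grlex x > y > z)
2*x^4 + 4*x^2*y^2 + 2*y^4 - 3*x^2 - 3*y^2 + z^2 - 2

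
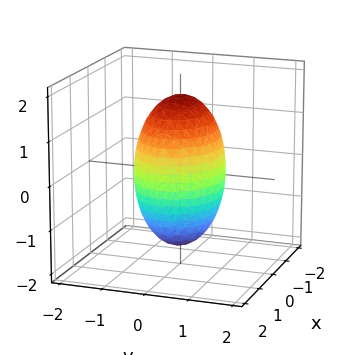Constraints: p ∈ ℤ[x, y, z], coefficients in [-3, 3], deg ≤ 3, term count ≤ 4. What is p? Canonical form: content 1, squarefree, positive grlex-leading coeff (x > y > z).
2*x^2 + 3*y^2 + z^2 - 3

(a) deg p = 2.
(b) Symmetries: it's symmetric under x → −x, forcing even powers of x; it's symmetric under y → −y, forcing even powers of y; mirror symmetry z ↦ −z ⇒ only even powers of z.
(c) Against the integer gridlines: the y-axis gridline crossings are at y ∈ {-1, 1}.
(d) Matching integer coefficients to the picture gives p.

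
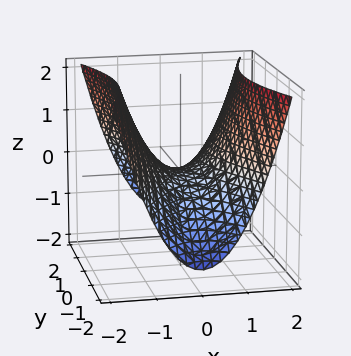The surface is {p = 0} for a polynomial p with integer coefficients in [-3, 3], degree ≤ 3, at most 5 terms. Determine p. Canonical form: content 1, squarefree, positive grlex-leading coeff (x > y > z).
3*x^2 - y^2 - 3*z

1. deg p = 2.
2. Symmetries: it's symmetric under x → −x, forcing even powers of x; it's symmetric under y → −y, forcing even powers of y.
3. From the visible intercepts: it meets the z-axis at z = 0 (among the integer gridlines); one x-axis crossing is at x = 0; one y-axis crossing is at y = 0.
4. These observations pin down the coefficients.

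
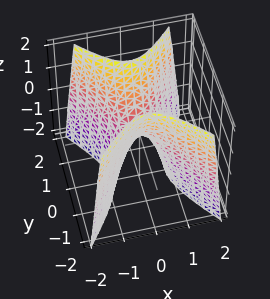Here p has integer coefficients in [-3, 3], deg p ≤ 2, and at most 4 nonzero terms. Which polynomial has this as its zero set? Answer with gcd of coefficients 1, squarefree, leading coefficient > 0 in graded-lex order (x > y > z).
3*x^2 - 2*y^2 + z

Degree: a hyperbolic paraboloid; a quadric, so deg p = 2.
Symmetries: the x ↦ −x reflection is a symmetry, so x appears only in even powers; it's symmetric under y → −y, forcing even powers of y.
From the visible intercepts: it meets the z-axis at z = 0 (among the integer gridlines); it crosses the x-axis at the gridline x = 0; it crosses the y-axis at the gridline y = 0.
Assembling these constraints gives the stated polynomial.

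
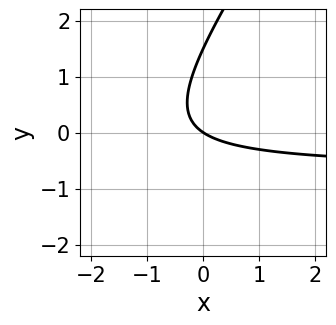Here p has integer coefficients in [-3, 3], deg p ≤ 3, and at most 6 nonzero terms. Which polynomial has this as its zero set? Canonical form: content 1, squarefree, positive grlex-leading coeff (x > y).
1. Degree: the shape is more complex than any degree-1 curve, so deg p = 2.
2. Reading off the gridlines: one y-axis crossing is at y = 0; it meets the x-axis at x = 0 (among the integer gridlines).
3. Assembling these constraints gives the stated polynomial.

3*x*y - 2*y^2 + 2*x + 3*y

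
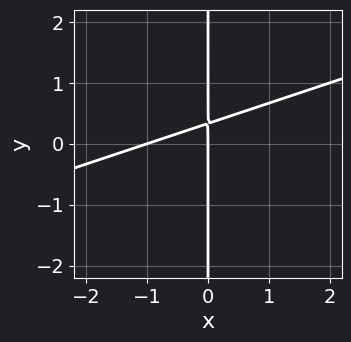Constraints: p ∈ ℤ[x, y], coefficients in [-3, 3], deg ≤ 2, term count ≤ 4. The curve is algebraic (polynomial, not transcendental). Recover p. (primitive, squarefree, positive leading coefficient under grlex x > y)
First, the degree is 2 — a generic line meets the curve in up to 2 points.
Then, observable constraints: the x-axis gridline crossings are at x ∈ {-1, 0}; every point of the y-axis in the box is on the curve.
Finally, fitting integer coefficients to these (and the overall shape) gives p.

x^2 - 3*x*y + x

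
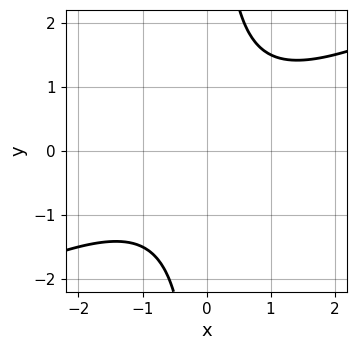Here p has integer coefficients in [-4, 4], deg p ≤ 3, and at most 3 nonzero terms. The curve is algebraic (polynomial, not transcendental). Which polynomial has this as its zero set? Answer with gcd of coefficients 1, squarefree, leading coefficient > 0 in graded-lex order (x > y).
x^2 - 2*x*y + 2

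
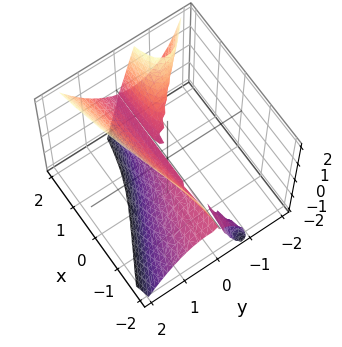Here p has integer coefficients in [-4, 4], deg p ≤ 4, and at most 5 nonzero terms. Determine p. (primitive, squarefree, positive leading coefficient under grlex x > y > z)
x*y^2 - 2*x*y*z + 3*y^3 - z^2

I count 4 distinct pieces. They look like related sheets of one shape, so recover p as a whole.
deg p = 3. No degree-2 surface has this shape.
From the axis intercepts and sections: it meets the y-axis at y = 0 (among the integer gridlines); the visible x-axis segment lies entirely on the surface; it meets the z-axis at z = 0 (among the integer gridlines).
Putting this together gives p.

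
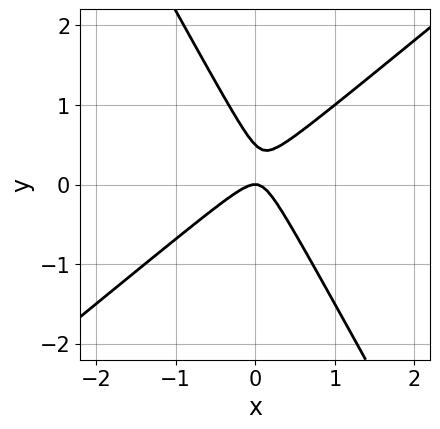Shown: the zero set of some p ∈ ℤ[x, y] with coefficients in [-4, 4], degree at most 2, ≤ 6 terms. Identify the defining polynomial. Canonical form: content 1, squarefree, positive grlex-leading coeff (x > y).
3*x^2 - 2*x*y - 2*y^2 + y

(a) deg p = 2.
(b) Checking where it meets the axes: it meets the x-axis at x = 0 (among the integer gridlines); one y-axis crossing is at y = 0.
(c) Fitting integer coefficients to these (and the overall shape) gives p.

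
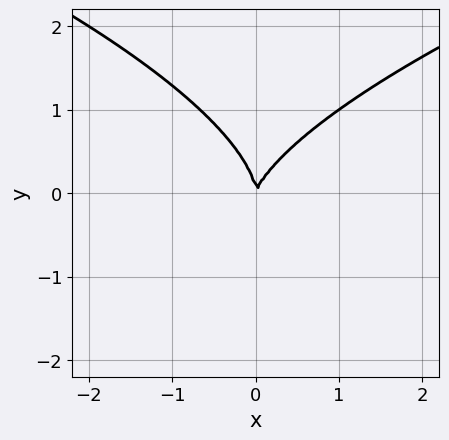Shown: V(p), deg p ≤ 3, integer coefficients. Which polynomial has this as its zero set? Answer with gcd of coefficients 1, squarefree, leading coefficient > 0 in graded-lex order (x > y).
2*y^3 - 3*x^2 + x*y

First, deg p = 3. The shape is more complex than any degree-2 curve.
Then, from the axis intercepts and sections: it crosses the y-axis at the gridline y = 0; it crosses the x-axis at the gridline x = 0.
Finally, together with the visible shape, these determine p as stated.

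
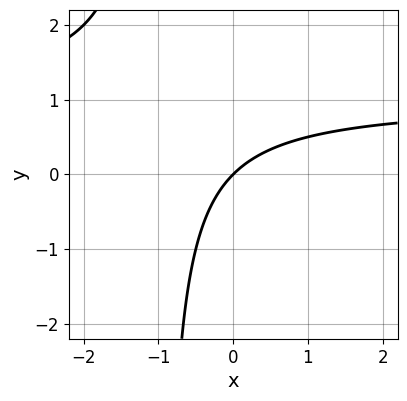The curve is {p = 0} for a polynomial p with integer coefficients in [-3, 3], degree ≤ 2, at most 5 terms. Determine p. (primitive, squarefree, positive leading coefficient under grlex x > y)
x*y - x + y

Degree: a generic line meets the curve in up to 2 points, so deg p = 2.
From the visible intercepts: it meets the y-axis at y = 0 (among the integer gridlines); one x-axis crossing is at x = 0.
Matching integer coefficients to the picture gives p.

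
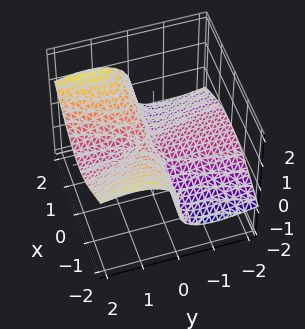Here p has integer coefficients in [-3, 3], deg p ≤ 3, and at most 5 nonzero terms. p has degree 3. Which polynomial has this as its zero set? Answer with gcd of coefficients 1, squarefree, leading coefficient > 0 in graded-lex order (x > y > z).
1. deg p = 3. The shape is more complex than any degree-2 surface.
2. Against the integer gridlines: every point of the x-axis in the box is on the surface; every point of the y-axis in the box is on the surface.
3. Solving for integer coefficients yields p as stated.

x^2*y - 2*y^2*z - 2*z^3 + y*z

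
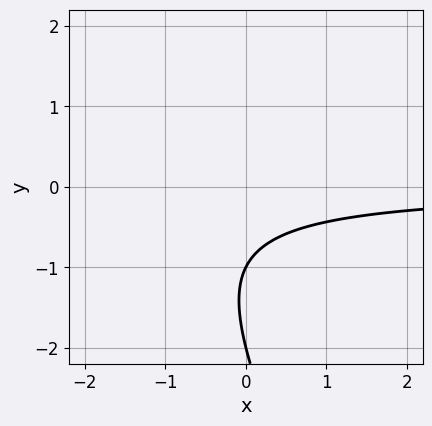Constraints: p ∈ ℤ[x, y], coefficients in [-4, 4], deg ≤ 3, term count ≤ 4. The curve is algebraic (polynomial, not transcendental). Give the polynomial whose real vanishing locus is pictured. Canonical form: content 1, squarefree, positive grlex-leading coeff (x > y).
First, degree: a generic line meets the curve in up to 2 points, so deg p = 2.
Next, against the integer gridlines: among the integer gridlines, it crosses the y-axis at y ∈ {-2, -1}; no x-intercept at any integer in the box.
Finally, together with the visible shape, these determine p as stated.

2*x*y + y^2 + 3*y + 2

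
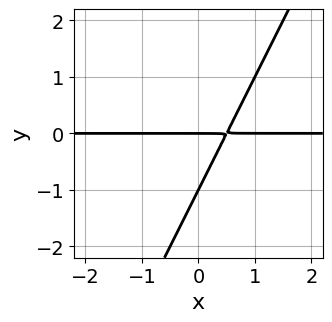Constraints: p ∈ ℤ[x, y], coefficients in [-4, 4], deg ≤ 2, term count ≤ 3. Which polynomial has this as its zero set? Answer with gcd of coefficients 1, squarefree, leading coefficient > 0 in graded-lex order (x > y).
(a) deg p = 2. No degree-1 curve has this shape.
(b) From the visible intercepts: the y-axis gridline crossings are at y ∈ {-1, 0}; every point of the x-axis in the box is on the curve.
(c) Fitting integer coefficients to these (and the overall shape) gives p.

2*x*y - y^2 - y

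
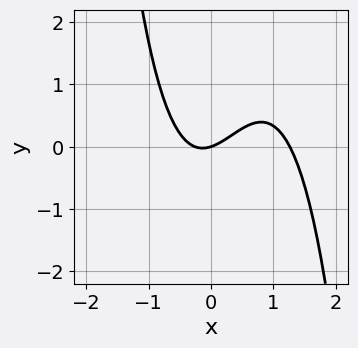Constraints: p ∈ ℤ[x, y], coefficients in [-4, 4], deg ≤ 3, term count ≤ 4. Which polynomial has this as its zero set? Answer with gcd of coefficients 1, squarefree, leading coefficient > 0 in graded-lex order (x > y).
3*x^3 - 3*x^2 - x + 3*y

First, the degree is 3 — the shape is more complex than any degree-2 curve.
Then, observable constraints: it meets the y-axis at y = 0 (among the integer gridlines); it crosses the x-axis at the gridline x = 0.
Finally, assembling these constraints gives the stated polynomial.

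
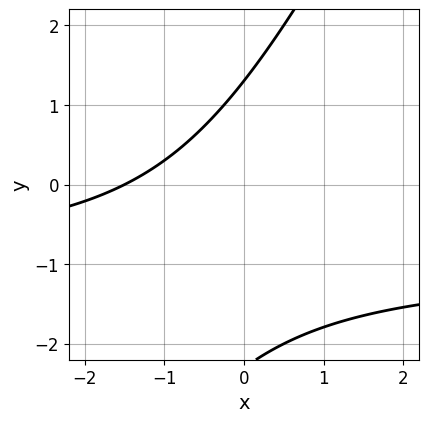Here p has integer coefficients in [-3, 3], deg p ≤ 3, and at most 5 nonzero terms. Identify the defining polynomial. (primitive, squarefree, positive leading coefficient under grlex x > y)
2*x*y - y^2 + 2*x - y + 3

First, degree: no degree-1 curve has this shape, so deg p = 2.
Finally, matching integer coefficients to the picture gives p.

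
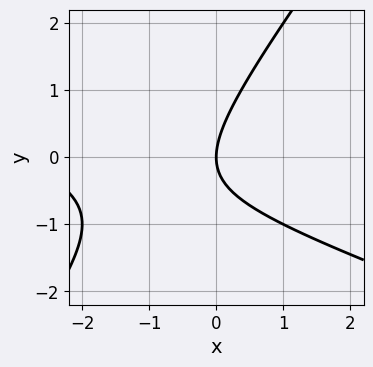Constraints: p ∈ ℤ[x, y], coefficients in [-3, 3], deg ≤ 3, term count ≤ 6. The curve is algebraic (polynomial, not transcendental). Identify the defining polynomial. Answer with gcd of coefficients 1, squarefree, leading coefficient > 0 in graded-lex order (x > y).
(a) Degree: no degree-1 curve has this shape, so deg p = 2.
(b) From the axis intercepts and sections: one x-axis crossing is at x = 0; it crosses the y-axis at the gridline y = 0.
(c) Solving for integer coefficients yields p as stated.

x^2 + 2*x*y - 2*y^2 + 3*x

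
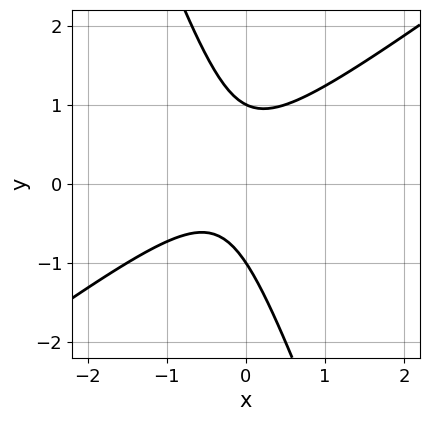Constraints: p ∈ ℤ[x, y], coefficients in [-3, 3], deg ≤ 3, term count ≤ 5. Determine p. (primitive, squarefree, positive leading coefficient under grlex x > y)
2*x^2 - 2*x*y - y^2 + x + 1

1. The degree is 2 — no degree-1 curve has this shape.
2. Reading off the gridlines: no x-intercept at any integer in the box; the y-axis gridline crossings are at y ∈ {-1, 1}.
3. Matching integer coefficients to the picture gives p.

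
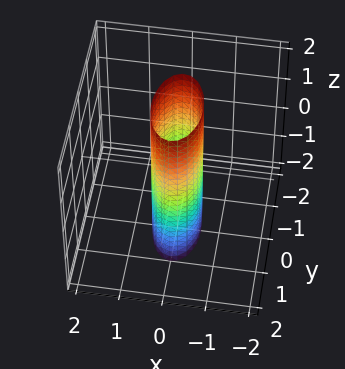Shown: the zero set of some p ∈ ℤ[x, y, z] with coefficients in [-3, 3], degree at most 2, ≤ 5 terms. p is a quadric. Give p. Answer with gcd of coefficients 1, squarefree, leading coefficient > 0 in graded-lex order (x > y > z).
3*x^2 + y^2 - 1

First, the degree is 2 — a cylinder; a quadric.
Then, symmetries: the z ↦ −z reflection is a symmetry, so z appears only in even powers; mirror symmetry y ↦ −y ⇒ only even powers of y; mirror symmetry x ↦ −x ⇒ only even powers of x.
Next, from the axis intercepts and sections: the y-axis gridline crossings are at y ∈ {-1, 1}; it misses every integer gridline on the z-axis.
Finally, fitting integer coefficients to these (and the overall shape) gives p.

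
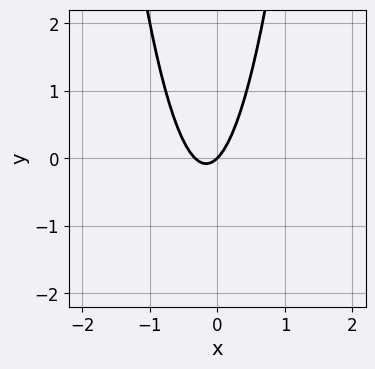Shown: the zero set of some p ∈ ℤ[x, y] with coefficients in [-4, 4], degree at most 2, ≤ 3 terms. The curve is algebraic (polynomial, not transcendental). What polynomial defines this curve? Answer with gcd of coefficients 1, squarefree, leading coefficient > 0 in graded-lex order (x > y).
3*x^2 + x - y

The degree is 2 — the shape is more complex than any degree-1 curve.
Observable constraints: it meets the x-axis at x = 0 (among the integer gridlines); it meets the y-axis at y = 0 (among the integer gridlines).
Assembling these constraints gives the stated polynomial.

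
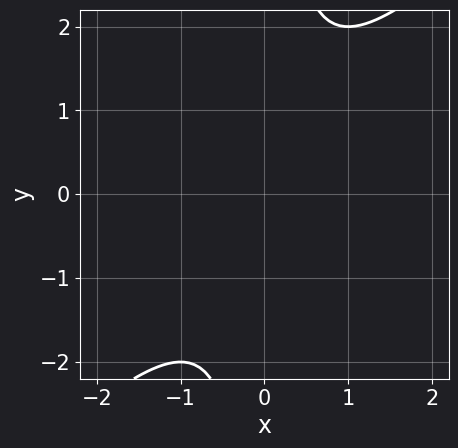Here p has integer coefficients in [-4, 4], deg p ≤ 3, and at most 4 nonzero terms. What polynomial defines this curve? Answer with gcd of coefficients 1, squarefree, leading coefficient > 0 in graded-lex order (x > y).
x^2 - x*y + 1

(a) The degree is 2 — a generic line meets the curve in up to 2 points.
(b) From the visible intercepts: it misses every integer gridline on the y-axis; no x-intercept at any integer in the box.
(c) Solving for integer coefficients yields p as stated.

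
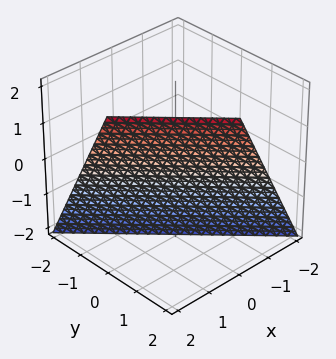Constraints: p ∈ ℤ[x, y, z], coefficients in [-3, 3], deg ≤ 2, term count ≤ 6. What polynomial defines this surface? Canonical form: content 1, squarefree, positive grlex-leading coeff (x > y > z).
1. Degree: the surface is flat (a plane), so deg p = 1.
2. Checking where it meets the axes: one x-axis crossing is at x = 1; it crosses the z-axis at the gridline z = -2; it crosses the y-axis at the gridline y = 1.
3. The integer polynomial consistent with all of this is the stated p.

2*x + 2*y - z - 2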